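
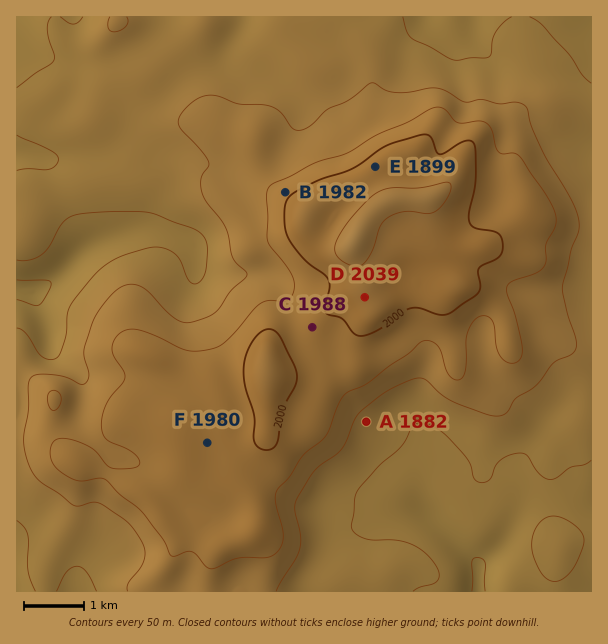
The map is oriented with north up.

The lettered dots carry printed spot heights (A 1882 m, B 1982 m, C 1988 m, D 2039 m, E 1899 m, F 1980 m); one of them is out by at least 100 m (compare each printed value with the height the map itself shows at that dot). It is E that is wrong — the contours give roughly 2024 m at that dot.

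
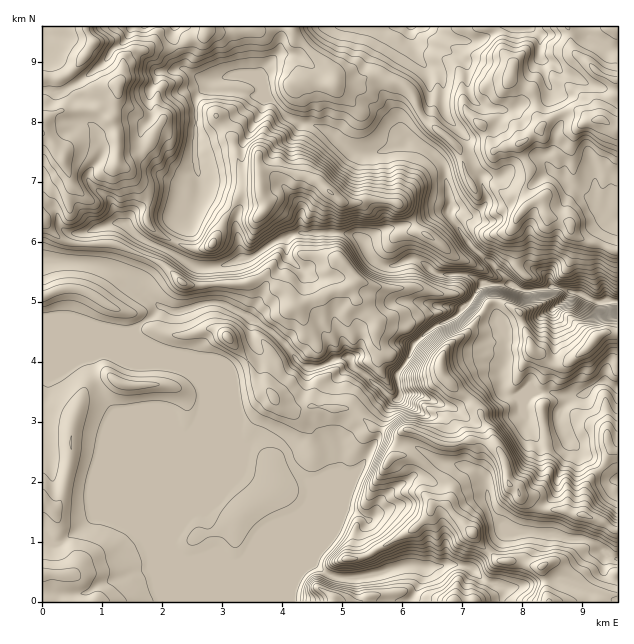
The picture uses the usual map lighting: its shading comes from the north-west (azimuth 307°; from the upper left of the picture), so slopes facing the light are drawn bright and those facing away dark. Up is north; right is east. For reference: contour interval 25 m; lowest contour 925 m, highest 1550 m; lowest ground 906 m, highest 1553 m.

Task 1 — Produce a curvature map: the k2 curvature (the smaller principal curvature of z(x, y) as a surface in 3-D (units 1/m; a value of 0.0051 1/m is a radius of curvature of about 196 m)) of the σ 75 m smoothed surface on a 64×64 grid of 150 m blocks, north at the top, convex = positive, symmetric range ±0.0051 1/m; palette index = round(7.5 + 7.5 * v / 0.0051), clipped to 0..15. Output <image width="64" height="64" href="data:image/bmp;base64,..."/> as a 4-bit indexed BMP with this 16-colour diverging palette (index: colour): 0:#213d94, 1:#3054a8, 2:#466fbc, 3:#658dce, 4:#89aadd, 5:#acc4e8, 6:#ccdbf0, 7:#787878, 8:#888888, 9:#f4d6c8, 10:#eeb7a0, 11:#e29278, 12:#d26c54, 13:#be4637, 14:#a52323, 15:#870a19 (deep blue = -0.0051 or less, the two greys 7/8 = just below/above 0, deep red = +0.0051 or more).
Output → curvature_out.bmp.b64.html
<image width="64" height="64" href="data:image/bmp;base64,Qk12CAAAAAAAAHYAAAAoAAAAQAAAAEAAAAABAAQAAAAAAAAIAAATCwAAEwsAABAAAAAAAAAAlD0hAKhUMAC8b0YAzo1lAN2qiQDoxKwA8NvMAHh4eACIiIgAyNb0AKC37gB4kuIAVGzSADdGvgAjI6UAGQqHAHd3d4h3d3d3d3d3d3d2VleYd4d3Znd6h5dmZ3mXd3eHd3d2d3d3d3d3d3d3d3dHqHdmd3iGZ3h3dlVUVnZnd3d3iId3d3d3d3d3d3d3d0WFEBI0ZndmaIZDRVVVVnd3Z3d4iHd3d3d3d3d3d3d3ZEE1RDM0VVVVU0Z3dnl3d4dod3eId3d3d3d3d3d3d3d3VYqYdlRVVVRFV5iHeIiHd2V3eIh3d3d3d3d3d3d3d3djaYZ3d2Z3dndmZ3h2eHZmRXdnd3d3d3d3iHd3d3d3d3VGZnd3d3dmiHZlZnZlVVRXd3Z3d3d3d3eId3h3d3d3d1V2Z3d4d2aKllZlVVVEVnl3d3d3d3d3d3h3eHd3d3d3ZXdmZ4h4ZniGZmVVVWd3dniHd3d3d3d3d3eIh3d3d3d1ZVVmdnhnd3VVVnd3eIeFeId3d3d3d3d3d3iHd3d3d3ZndmVWeHd3ZVaId3eHh2WHd3d3d3d3d3d3d4d3iHd3d1d2d2Z4eHdlV4h3Vod3Znd3d3d3d3d3d3d3d3eId3d3Vndmd3Znd3RpiHhlhnZndnd3d3d3d3d3d3d3eIh3d3dkd3ZWZnd3ZGh4d2WFdmZ3d3d3d3d3d3d3d3d4h3d3d3Noh3Z3d2ZlZ2Z2hXV2Z3d4d3d3d3d3d3d3d4h3d3d3dTiHd3ZVVmZodWaGZmV3d3h3d3d3d3d3d3d3iHd3h3d2JoiHVWd3dnh1ZmZmZnh3iHd3d3d3d3d3d3d3d3d3d3dDdlVoiHh3iGRnd2Znh3eId3d3d3d3d3d3d3d3d3d3d3N4h3d2eHiHVWd2Z2eHd4h3d3d3d3d3d3d3dmd3d3d3hEmodmZmZnVWZ3Z3d4d3eHd3d3d3d3d3d3Z3d4d3h3d2NoY1d2Z2ZWZndnd3d3d4h3d3d3d3d3d3Z4iHd3eIh3dEQ3dlZ4l2Znl2d3d2d3iHdmZmZnd3d3doiId3h3iIh0NGQ1Z3h1ZnZ3ZmZ4Z3d3dmiId3h3d3dmiIh3d3eIhzU0VoiHd2VnZlVmZWdnd3d2iHd4iHd3d2eIh4doh3hhVxaJmIh2Zmd2d3dmVVd3d3eHZmZmZ3d3Z3d3d1Z4dSWGBIiId2Z3Z3Z3iGd1h3d3d2Znd3d3d3Znd3djQyRTeIdQaJh2d3dmd3d4d3V3d3d3d3d3d3d2VWd3iDWJdUVniZA4mHZ3d2Z5hmeIhmd3d3d3d3d3d3ZohmiESIh3Z2d2YwaJd2d3ZoiGZ3iGZ3d3d3d3d3iHdnqGaER4h3doZ3dmIFiHd3dmd3dneJd3d3d3ZmZ4d3d3eIZkR3d3d3d3iHiDAWZ3d2ZmZmZ3iHd3d2Z3d2d3d3h3ZEaIh3d3d3eIeIhhBHd3Z3VEWHZohmZ3eIiId2VVVmRFd3iId3d3d3d3d2ZAN3d4l2JJhkVod3d4h3dmZmVURWd3d4h3d3iHdmVVVnUGuYdniEVAAAd3d4h3dmdmiHd3d3Z3d3eHh3d3eId3ikBnUQADEAN1Z3iId3dndmiXZ3eIh3iHZ3d4h3d4iHZnUQAAZ0E2ZnWHZ3dmZndmd3VVVmd3h4Znd3d2VVZ1IAAmdDeHQ4lndodmZmZmZ3d3MjMzRVeHZXd4h2M0NEJHiIcyd2VlZ3hndmVmZnd3d1I2d2VVNHdYh3mXRGdlRXiHcSZ2Z3Zmd3eWd3d4iHdSNndpp1ZiNmiHeYVGeHZneIYDiHd2d3d4d4Z3ZmeIYzZ3dliHRodDNERDM1Zod3iIcjiImXaHaXd3d2VURFVEh2ZmV3c2iHZUREM0VEVWd4dTZ3d4dYhohnd4VpdmVVaHZndmd0aYh4V3dnZ4ZmRVZkZ2ZWh1iHiGd3dHhohmZXdmd2Z3ZXiIdWd3l3hmmGZmVmZ3Z4Z3d3Z3dmd3h0d2eGZ3dnd2d4h1Z4iHd3eZhmdWd1d2d4d3dneGeIhjV3d4dnd3Z3Z4d1ZniHZ4d4h3ZkaIV4d3iXZnd3Z3dkaId3hmd3dndnh2d3d3dnh3eIdlR4Znd3ZnZnd3dnd1WIiIdmd3d2d2eHd4iIdmZ3eHd2VYdWZnd2Znd3d1eHdniIdnd2d3d3aIeHiIdmZmZndmZGd1d2Z4dnd3d3WId3Z3dnh3Znd3dYhoaIdmZmZmZmZUZ2aId2Znd3Zmdnh3d3d2eHhlZ3d0iXZndmZWd3d3dVZ3Zoh4hmZ3dWeHd3d3eHZ4eHVneIRnd2Z2ZWd3d3dld4ZGd3iHh2dleIh3d3d3dmiIdVd3hkd3ZlVWd3d3dleIY2d2d3eHZ3d3iHd3d4d3Z4h1WId3VnZEVnd3iHd2d3ZGiHd3d4dmiIh3eHd3d3dniHVYmHd2ZFd3d3eHd2Z3dVh2ZmZ3d3d4iHd3d3d3d2d3dleHd2ZViId3d3d2Z4ZlaHVndmZmd3d3dmZ3d3h2V3ZnZlVmZ1iId3iHeHZ3hmZnZ3iHeHZnd3Znd2Z3iHdmiHd3d3d3aIh3iId3d4iGdndoh4hodnd1Vnd3dVd4iHVmdmZmZ3dniId4h3eHh2Z3d2d3iGd3dmaHd3d3VGd3VVVWdmZmZmd3d3iHd4d2Znd3Z3eIdmZneId3d3iFSIdnd3d3d3d3ZnZ3d3eHd2d3h3d3eIiGVniIdnd3d4hFeIh3d4h4d3h2d3d3d3d3d3d3d3Z5h4dXiHZmZ3d3iHZXeHZ3iHd3eHZ3d3Z3d3eHd4d2ZVZ2dld3ZmZ3d3hlVlRXdmd4h3eIdodlVmZnd3Zmd3d4dlVVZ3h3eJ"/>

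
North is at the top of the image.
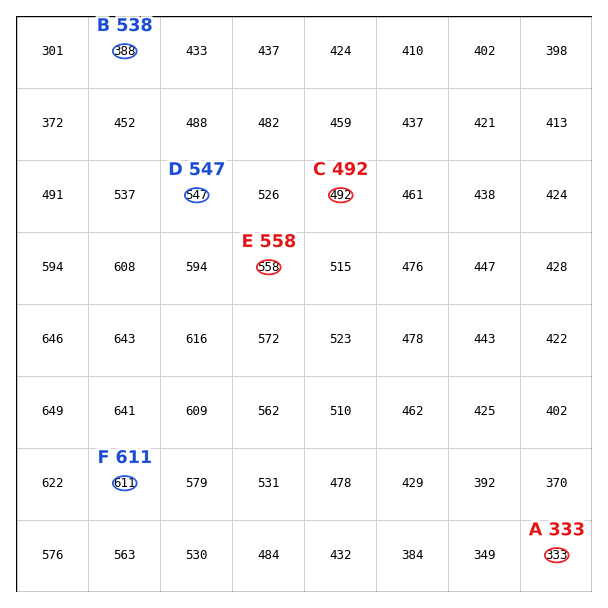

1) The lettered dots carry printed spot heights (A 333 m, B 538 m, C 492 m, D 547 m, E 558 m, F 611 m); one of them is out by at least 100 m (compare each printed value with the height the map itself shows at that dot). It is B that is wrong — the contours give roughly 388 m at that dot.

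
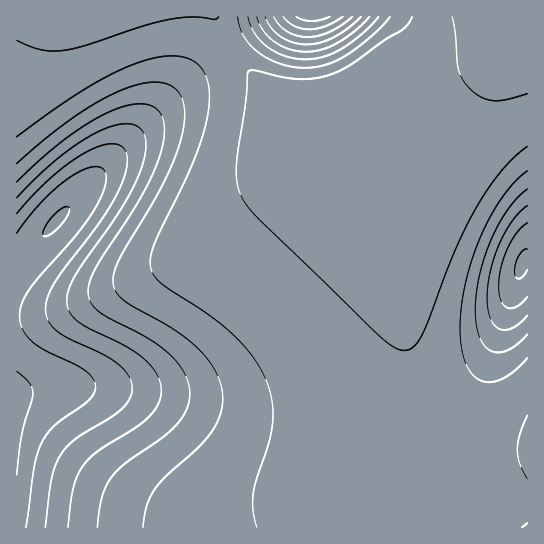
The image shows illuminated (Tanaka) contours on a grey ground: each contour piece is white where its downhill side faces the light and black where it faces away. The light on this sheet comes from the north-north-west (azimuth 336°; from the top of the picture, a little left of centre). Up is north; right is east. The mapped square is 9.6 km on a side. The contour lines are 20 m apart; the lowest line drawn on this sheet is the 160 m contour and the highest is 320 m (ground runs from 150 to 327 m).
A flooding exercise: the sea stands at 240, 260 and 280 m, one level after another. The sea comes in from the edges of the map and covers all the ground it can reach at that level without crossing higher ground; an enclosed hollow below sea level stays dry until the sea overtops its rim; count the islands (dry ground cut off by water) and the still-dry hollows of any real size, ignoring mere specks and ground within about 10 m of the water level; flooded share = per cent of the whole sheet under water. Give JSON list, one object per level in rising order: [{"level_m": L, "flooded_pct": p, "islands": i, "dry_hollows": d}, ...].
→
[{"level_m": 240, "flooded_pct": 21, "islands": 0, "dry_hollows": 0}, {"level_m": 260, "flooded_pct": 28, "islands": 0, "dry_hollows": 0}, {"level_m": 280, "flooded_pct": 40, "islands": 0, "dry_hollows": 0}]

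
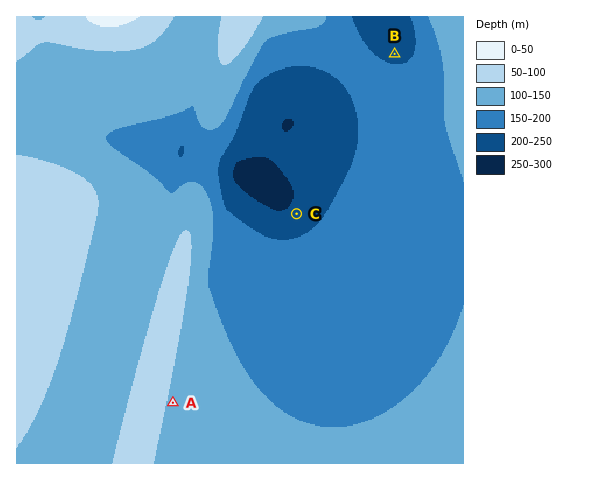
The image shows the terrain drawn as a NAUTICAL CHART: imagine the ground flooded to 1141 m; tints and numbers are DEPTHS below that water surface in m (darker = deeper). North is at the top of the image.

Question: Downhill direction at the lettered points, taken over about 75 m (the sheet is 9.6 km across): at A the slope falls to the E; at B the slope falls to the N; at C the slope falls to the NW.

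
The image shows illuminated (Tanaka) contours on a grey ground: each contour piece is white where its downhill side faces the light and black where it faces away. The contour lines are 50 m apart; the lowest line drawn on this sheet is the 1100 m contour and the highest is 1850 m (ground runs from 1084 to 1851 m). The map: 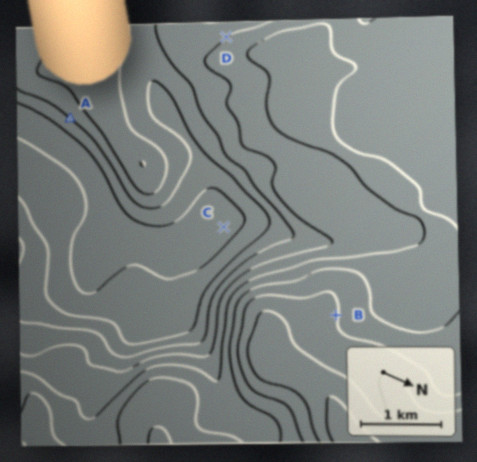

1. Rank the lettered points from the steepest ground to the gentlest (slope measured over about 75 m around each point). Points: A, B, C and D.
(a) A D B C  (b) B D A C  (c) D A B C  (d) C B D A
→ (a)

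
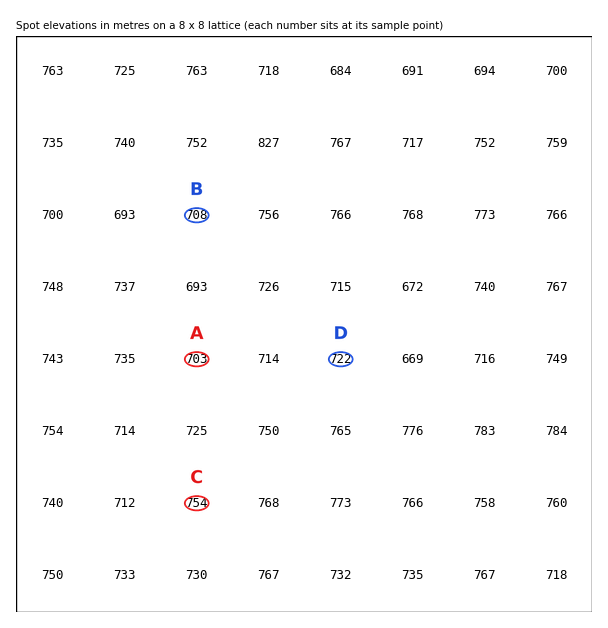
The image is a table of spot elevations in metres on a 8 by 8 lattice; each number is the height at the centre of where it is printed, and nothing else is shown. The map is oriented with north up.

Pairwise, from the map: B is below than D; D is above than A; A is below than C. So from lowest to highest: A B D C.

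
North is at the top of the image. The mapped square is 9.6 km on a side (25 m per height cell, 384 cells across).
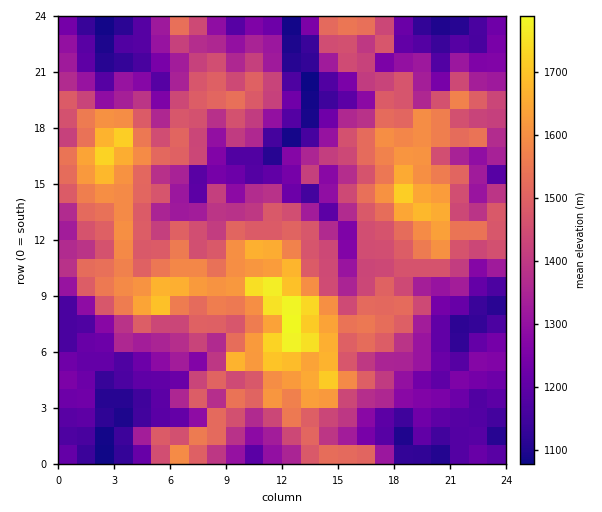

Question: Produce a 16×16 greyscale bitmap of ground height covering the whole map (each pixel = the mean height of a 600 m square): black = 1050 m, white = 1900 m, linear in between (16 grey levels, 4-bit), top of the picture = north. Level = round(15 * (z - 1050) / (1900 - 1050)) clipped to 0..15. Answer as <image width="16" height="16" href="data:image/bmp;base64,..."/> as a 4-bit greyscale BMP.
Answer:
<image width="16" height="16" href="data:image/bmp;base64,Qk32AAAAAAAAAHYAAAAoAAAAEAAAABAAAAABAAQAAAAAAIAAAAATCwAAEwsAABAAAAAAAAAAAAAAABEREQAiIiIAMzMzAERERABVVVUAZmZmAHd3dwCIiIgAmZmZAKqqqgC7u7sAzMzMAN3d3QDu7u4A////ACEnl0RohREyIiRIZodTIyIyImeJq3ZEMzMkRqq7hlM0I2Vmm9uIYxMmiomb2omEIWmaqry4Z3VTZ5iXmpdXiXZolnZ3hViaiImXRVZDebpmm6dTIlVpqWOLuIVSJHmpd4iGd4UiV4mHY1NodyE3dHVBI2dWFXVDQzEkhTQWiDET"/>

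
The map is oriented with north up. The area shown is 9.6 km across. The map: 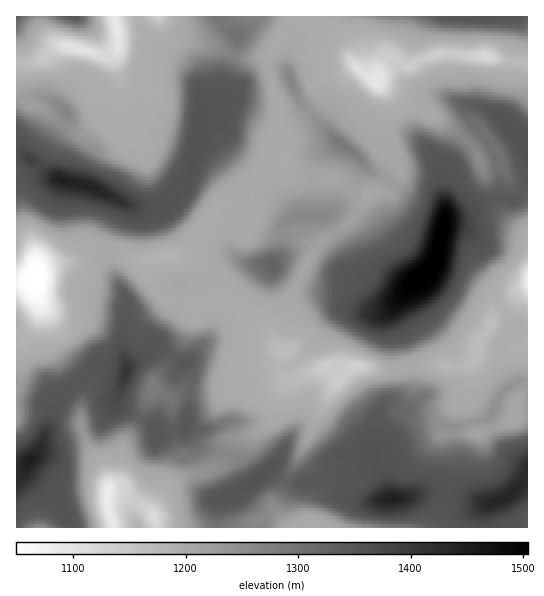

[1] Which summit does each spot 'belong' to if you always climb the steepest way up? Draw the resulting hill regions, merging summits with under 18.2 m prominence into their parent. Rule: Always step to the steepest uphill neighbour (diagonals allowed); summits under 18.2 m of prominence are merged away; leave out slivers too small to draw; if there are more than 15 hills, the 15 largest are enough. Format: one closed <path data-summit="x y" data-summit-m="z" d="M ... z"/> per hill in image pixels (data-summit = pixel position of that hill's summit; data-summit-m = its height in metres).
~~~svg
<path data-summit="427 273" data-summit-m="1504" d="M450 53l-20 3-17 9-8 0-11-5-15 14-3 8 9 15 0 17-9 17 19 28 5 12 0 7-10 13-20 2-19 28-13 11-11 5-16 20-18 34-6 20-12 20 0 12 9 10-1 22 4 5 8 0 30-13 13 13 16-13 45 2 19-5 48 3 9-6 4-19 10-14 26 21 8-1 5-3 0-282-41-7-25 0z"/><path data-summit="61 179" data-summit-m="1444" d="M158 16l-43 0 4 31-9 9-8 0-31-9-14 0-19 14-22 2 1 218 13 0 11-12 5-2 28-6 16-9 7-1 21 0 20 10 8 0 15-5 17 0 14-11 34-42 7-2 18 6 4-22 8-18 19 0 3-2 0-18-9-12 1-34-8-26 2-21-14 3-18 0-25-12-20-1-12-4-8-4z"/><path data-summit="29 462" data-summit-m="1449" d="M41 303l-2 11-7 15-7 10-9 6 0 182 97 1-5-19 0-27-15-25-12-28-1-34-29-45-3-32z"/><path data-summit="394 498" data-summit-m="1446" d="M470 364l-4 3-48-3-19 5-22 0-12-2-11 0-5 2-20 24-56 112 2 6 6 10 8 7 141 0 5-5 10-22 7-28 0-15-5-23 2-2 27 0-9-31z"/><path data-summit="126 371" data-summit-m="1407" d="M118 251l-28 1-16 9-28 6-9 6-4 9 2 8 13 28 3 32 29 45 1 34 12 28 14 21 2 10 7-10 7-32 30-56 0-8 28-39 7-20 7-12-1-6-23-2-12-12-10-14-2-17-9 1z"/><path data-summit="273 266" data-summit-m="1327" d="M285 165l-22 2-8 18-4 22-18-6-7 2-34 42-13 10 16 4 16 9 16 17 0 6-4 7 14 11 14 8 21 21 2 5 1-12 12-20 6-20 18-34 16-20 11-5 13-11 17-26-15-4-18-12-28-2-21-8z"/><path data-summit="158 434" data-summit-m="1350" d="M263 375l-20 1-14 13-27 3-17-1-12 6-12-4-7-6-18 38-13 21-6 28-9 15 0 4 14 2 7 5 13 5 9 8 6-14 13-15 20-9 28-8 5-5 10-23 22-6 17-12 4-7 1-15 4-9 8-9 3 0z"/><path data-summit="262 475" data-summit-m="1356" d="M325 367l-36 14-10 14-3 19-4 7-17 12-22 6-10 23-5 5-28 8-20 9-10 11-8 15 4 16 2 2 96 0 3-7 18-1 12 8-12-17-2-6 39-75 11-25 14-23 0-4z"/><path data-summit="342 145" data-summit-m="1288" d="M357 67l-15 8-13 2-8 9-1 13-5 8-16 13-22 9-1 6 9 12 1 22 27 10 22 0 26 16 26-3 13-14 0-7-5-12-19-28 9-17 0-17-6-12z"/><path data-summit="482 17" data-summit-m="1357" d="M527 16l-213 0-1 3 24 14 6 6 9 23 23 19 5-10 14-11 11 5 8 0 13-8 16-4 45 3 22 5 18 2z"/><path data-summit="505 498" data-summit-m="1437" d="M527 416l-12 0-5 5-13 4-15 8-33 0-2 2 5 23 0 15-7 28-14 27 97-1z"/><path data-summit="290 78" data-summit-m="1267" d="M307 17l-8 0-10 8-16 22-4 11 0 17 8 26 0 28 22-9 11-8 9-10 2-16 8-9 13-2 14-9-7-8-2-11-6-10-14-10z"/><path data-summit="237 35" data-summit-m="1304" d="M313 16l-154 1 8 12 7 7 8 4 12 4 20 1 25 12 18 0 12-2 24-34 6-4 8 0 6 3z"/><path data-summit="74 17" data-summit-m="1346" d="M114 16l-73 0-1 7 8 15 11 7 24 4 19 7 8 0 9-9 0-13z"/><path data-summit="17 17" data-summit-m="1337" d="M39 16l-23 1 1 46 21-2 16-13 10-2-16-8-7-11z"/>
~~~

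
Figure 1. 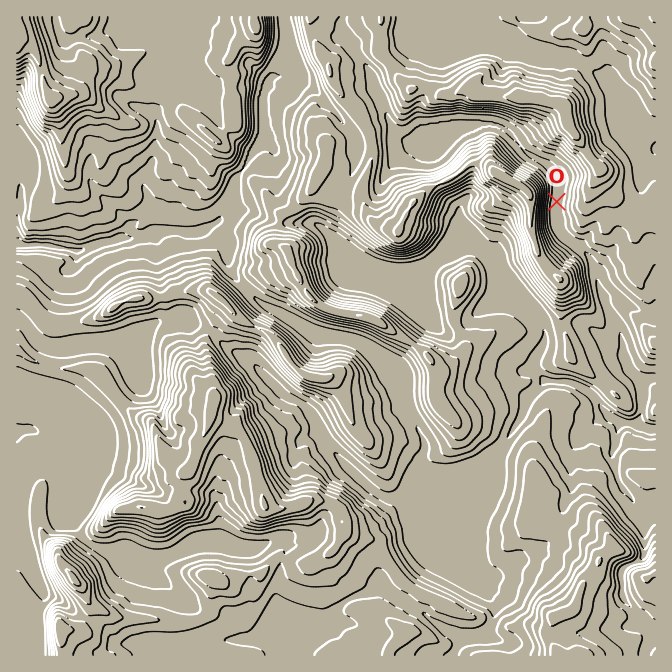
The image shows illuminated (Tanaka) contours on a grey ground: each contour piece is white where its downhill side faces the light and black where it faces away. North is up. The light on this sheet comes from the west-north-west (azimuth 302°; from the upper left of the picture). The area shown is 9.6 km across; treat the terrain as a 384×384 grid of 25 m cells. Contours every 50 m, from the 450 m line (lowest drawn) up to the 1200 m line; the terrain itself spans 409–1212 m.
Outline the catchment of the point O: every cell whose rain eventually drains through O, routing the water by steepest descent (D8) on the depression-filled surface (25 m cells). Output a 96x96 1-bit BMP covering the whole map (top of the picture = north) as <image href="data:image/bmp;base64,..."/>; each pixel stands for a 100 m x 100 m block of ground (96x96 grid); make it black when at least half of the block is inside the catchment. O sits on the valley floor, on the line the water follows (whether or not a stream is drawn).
<image width="96" height="96" href="data:image/bmp;base64,Qk2+BAAAAAAAAD4AAAAoAAAAYAAAAGAAAAABAAEAAAAAAIAEAAATCwAAEwsAAAIAAAAAAAAA////AAAAAAAAAAAAAAAAAAAAAAAAAAAAAAAAAAAAAAAAAAAAAAAAAAAAAAAAAAAAAAAAAAAAAAAAAAAAAAAAAAAAAAAAAAAAAAAAAAAAAAAAAAAAAAAAAAAAAAAAAAAAAAAAAAAAAAAAAAAAAAAAAAAAAAAAAAAAAAAAAAAAAAAAAAAAAAAAAAAAAAAAAAAAAAAAAAAAAAAAAAAAAAAAAAAAAAAAAAAAAAAAAAAAAAAAAAAAAAAAAAAAAAAAAAAAAAAAAAAAAAAAAAAAAAAAAAAAAAAAAAAAAAAAAAAAAAAAAAAAAAAAAAAAAAAAAAAAAAAAAAAAAAAAAAAAAAAAAAAAAAAAAAAAAAAAAAAAAAAAAAAAAAAAAAAAAAAAAAAAAAAAAAAAAAAAAAAAAAAAAAAAAAAAAAAAAAAAAAAAAAAAAAAAAAAAAAAAAAAAAAAAAAAAAAAAAAAAAAAAAAAAAAAAAAAAAAAAAAAAAAAAAAAAAAAAAAAAAAAAAAAAAAAAAAAAAAAAAAAAAAAAAAAAAAAAAAAAAAAAAAAAAAAAAAAAAAAAAAAAAAAAAAAAAAAAAAAAAAAAAAAAAAAAAAAAAAAAAAAAAAAAAAAAAAAAAAAAAAAAAAAAAAAAAAAAAAAAAAAAAAAAAAAAAAAAAAAAAAAAAAAAAAAAAAAAAAAAAAAAAAAAAAAAAAAAAAAAAAAAAAAAAAAAAAAAAAAAAAAAAAAAAAAAAAAAAAAAAAAAAAAAAAAAAAAAAAAAAAAAAAAAAAAAAAAAAAAAAAAAAAAAAAAAAAAAAAAAAAAAAAAAAAAAAAAAAAAAAAAAAAAAAAAAAAAAAAAAAAAAAAAAAAAAAAAAAAAAAAAAAAAAAAAAAAAAAAAAAAAAAAAAAAAAAAAAAAAAAAAAAAAAAAAAAAAAAAAAAAAAAAAAAAAAAAAAAAAAAAAAAAAAAAAAAAAAAAAAAAAAAAAAAAAAAAAAAAAAAAAAAAAAAAAAAAAAAAAAAAAAAAAAAAAAAAAAAAAAAAAAAAAAAAAAAAAAAAAAAAADwAAAAAAAAAAAAAAHwAAAAAAAAAAAAAAH4AAAAAAAAAAAAAAP4AAAAAAAAAAAAAAP8AAH/AAAAAAAAAAP+AAH/AAAAAAAAAAP/gAP/AAAAAAAAAAP/4A//gAAAAAAAAAH/+D//gAAAAAAAAAH//H//gAAAAAAAAAH/////AAAAAAAAAAH/////AAAAAAAAAAH////+AAAAAAAAAAH////8AAAAAAAAAAH////8AAAAAAAAAAP////4AAAAAAAAAAP////4AAAAAAAAAAf////4AAAAAAAAAA/////wAAAAAAAAAB////+AAAAAAAAAAB//jgAAAAAAAAAAAD/4AAAAAAAAAAAAAH/wAAAAAAAAAAAAAH/gAAAAAAAAAAAAAH/AAAAAAAAAAAAAAP/AAAAAAAAAAAAAAP+AAAAAAAAAAAAAAf+AAAAAAAAAAAAAAf+AAAAAAAAAAAAAA/+AAAAAAAAAAAAAA/+AAAAAAAAAAAAAA/+AAAAAAA="/>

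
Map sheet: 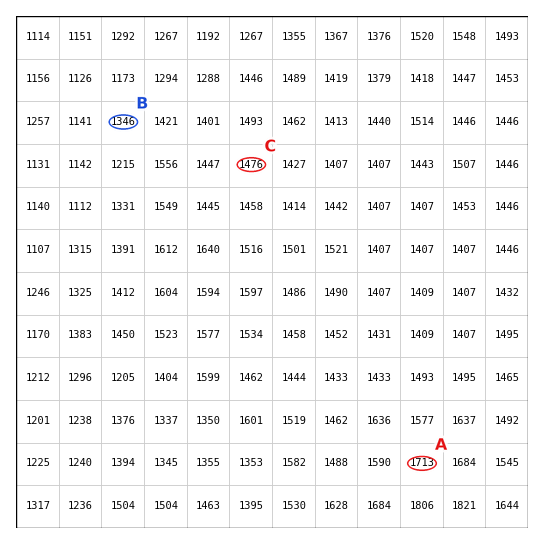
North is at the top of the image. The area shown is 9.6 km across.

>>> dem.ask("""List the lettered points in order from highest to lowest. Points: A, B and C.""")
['A', 'C', 'B']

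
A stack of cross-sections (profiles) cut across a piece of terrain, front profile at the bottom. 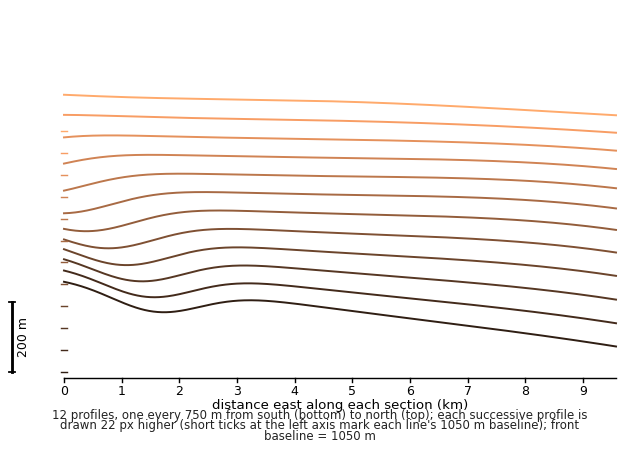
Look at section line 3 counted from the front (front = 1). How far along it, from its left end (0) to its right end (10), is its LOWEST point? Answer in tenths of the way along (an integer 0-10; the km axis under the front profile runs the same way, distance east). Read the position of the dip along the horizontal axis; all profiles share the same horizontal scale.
10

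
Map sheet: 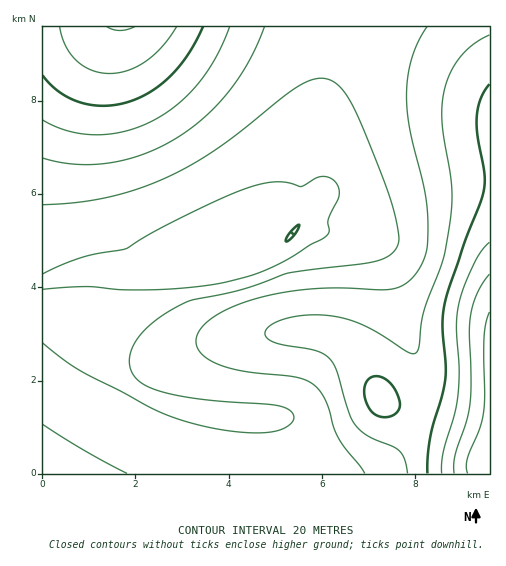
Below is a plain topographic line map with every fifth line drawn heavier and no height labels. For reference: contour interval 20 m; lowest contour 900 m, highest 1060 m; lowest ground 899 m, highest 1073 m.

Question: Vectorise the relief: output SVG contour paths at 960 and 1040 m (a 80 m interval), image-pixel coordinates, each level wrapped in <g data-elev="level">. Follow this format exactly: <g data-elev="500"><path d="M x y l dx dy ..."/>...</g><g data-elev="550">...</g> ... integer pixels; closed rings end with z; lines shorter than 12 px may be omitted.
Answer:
<g data-elev="960"><path d="M127 473l-42-22-42-27"/><path d="M43 158l31 6 34-1 34-8 32-15 29-21 25-27 21-30 15-35"/><path d="M427 27l-8 14-6 15-4 16-2 18 2 36 15 62 4 28-1 35-4 11-7 12-12 11-13 4-78 0-31 4-29 7-23 8-17 9-12 12-5 10 1 7 4 7 7 6 12 6 26 7 50 5 10 3 8 5 6 6 6 10 8 27 5 11 26 34"/></g><g data-elev="1040"><path d="M489 274l-11 18-7 22-2 17 2 47-1 24-3 19-12 35-1 17"/><path d="M107 27l13 3 15-3"/></g>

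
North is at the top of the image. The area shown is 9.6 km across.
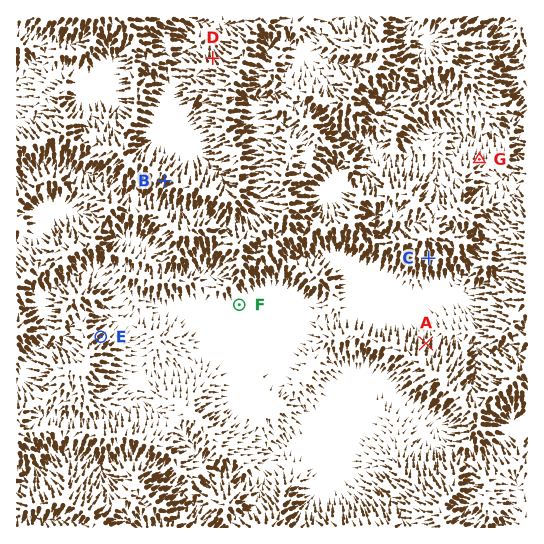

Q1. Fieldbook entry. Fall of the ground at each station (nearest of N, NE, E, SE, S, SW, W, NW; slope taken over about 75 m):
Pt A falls N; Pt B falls SW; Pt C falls S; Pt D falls N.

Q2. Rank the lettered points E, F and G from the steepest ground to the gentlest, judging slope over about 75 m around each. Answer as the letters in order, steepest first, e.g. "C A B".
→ E G F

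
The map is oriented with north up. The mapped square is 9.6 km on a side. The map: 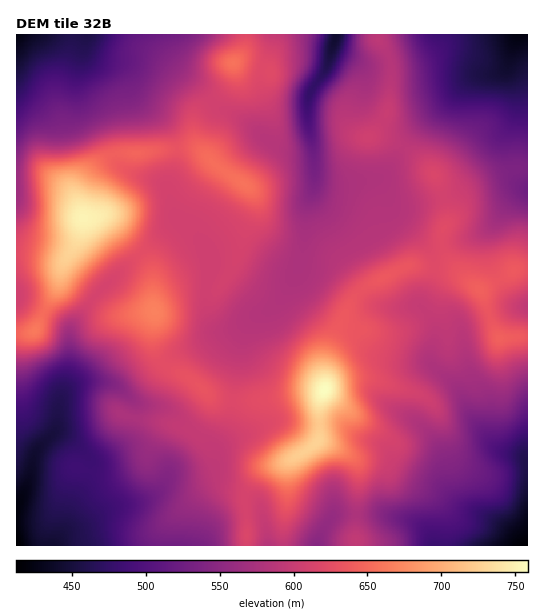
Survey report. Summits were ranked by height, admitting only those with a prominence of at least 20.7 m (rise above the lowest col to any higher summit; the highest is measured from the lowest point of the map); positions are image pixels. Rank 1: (325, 389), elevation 759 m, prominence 347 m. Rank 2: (82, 219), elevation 751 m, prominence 133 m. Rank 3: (154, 311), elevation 669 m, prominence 43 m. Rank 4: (243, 184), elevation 658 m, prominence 26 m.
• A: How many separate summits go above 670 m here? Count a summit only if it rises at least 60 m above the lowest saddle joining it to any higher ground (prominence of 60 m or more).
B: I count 2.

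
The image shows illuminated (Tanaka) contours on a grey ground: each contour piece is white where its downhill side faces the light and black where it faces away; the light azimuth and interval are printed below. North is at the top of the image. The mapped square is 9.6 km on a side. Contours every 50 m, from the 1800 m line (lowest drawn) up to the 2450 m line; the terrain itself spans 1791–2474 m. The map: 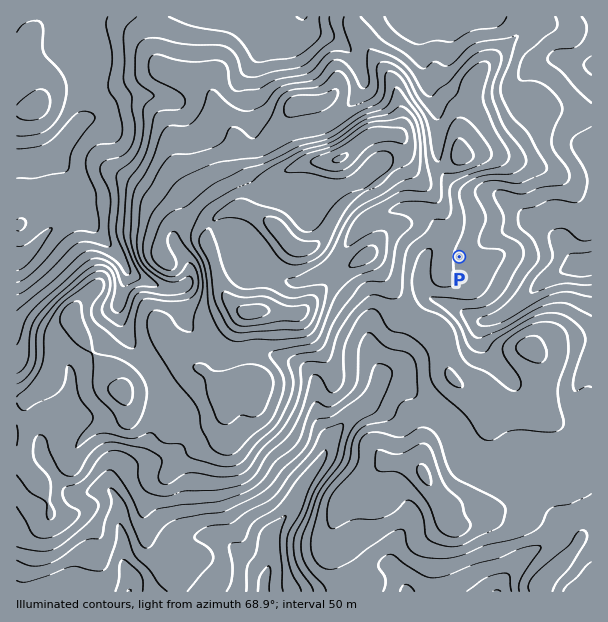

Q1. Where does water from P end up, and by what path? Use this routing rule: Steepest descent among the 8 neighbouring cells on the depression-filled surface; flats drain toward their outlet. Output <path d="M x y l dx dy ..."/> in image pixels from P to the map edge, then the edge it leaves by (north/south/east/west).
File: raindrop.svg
<path d="M459 257l9 0 18-18 9-5 8-1 4-3 3 0 5-3 3 0 6-3 13 0 11 9 1 0 32 31 9 0 1-1"/>
exit: east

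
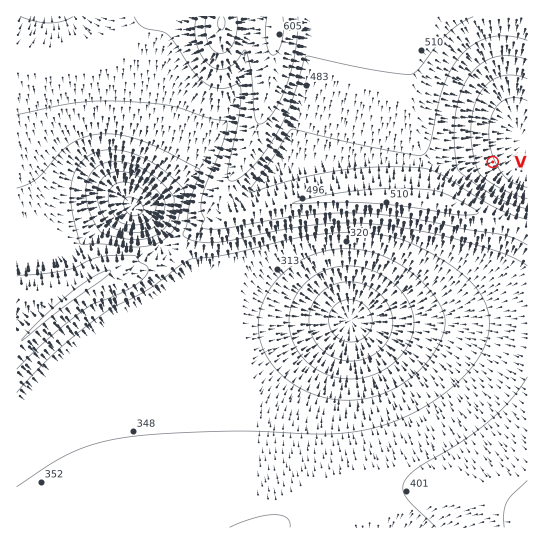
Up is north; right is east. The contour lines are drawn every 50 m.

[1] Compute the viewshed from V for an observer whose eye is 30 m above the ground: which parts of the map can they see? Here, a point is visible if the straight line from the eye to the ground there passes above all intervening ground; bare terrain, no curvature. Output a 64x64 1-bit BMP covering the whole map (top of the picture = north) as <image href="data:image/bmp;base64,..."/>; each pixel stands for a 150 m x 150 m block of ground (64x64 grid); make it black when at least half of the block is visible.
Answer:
<image width="64" height="64" href="data:image/bmp;base64,Qk0+AgAAAAAAAD4AAAAoAAAAQAAAAEAAAAABAAEAAAAAAAACAAATCwAAEwsAAAIAAAAAAAAA////AAAAAAAAAAAAAAAAAAAAAAAAAAAAAAAAAAAAAAAAAAAAAAAAAAAAAAAAAAAAAAAAAAAAAAAAAAAAAAAAAAAAAAAAAAAAAAAAAAAAAAAAAAAAAAAAAAAAAAAAAAAAAAAAAAAAAAAAAAAAAAAAAAAAAAAAAAAAAAAAAAAAAAAAAAAAAAAAAAAAAAAAAAAAAAAAAAAAAAAAAAAAAAAAAAAAAAAAAAAAAAAAAAAAAAAAAAAAAAAAAAAAAAAAAAAAAAAAAAAAAAAAAAAAAAAAAAAAAAAAAAAAAAAAAAAAAAAAAAAAAAAAAAAAAAAAAAAAAAAAAAAAAAAAAAAAAAAAAAAAAAAAAAAAAAAAAAAAAAAAAAAAAAAAAAAAAAAAAAAAAAAAAAAAAAAAAAAAAAAAAAAAAAAAAAAAAAAAAAAAAAMAAAAAAAAAPwAAAAAAAAH/AAAAAAAAA/8AAAAAAAAD/wAAAAAAAAf/AAAAAAAAB/8AAAAAAAAD/wAAAAAAAAf/AAAAAAAAB/8AAAAAAAAP/wAAAAAAAA//AAAAAAAAD/8AAAAAAAAP/wAAAAAAAA//AAAAAAAAH/8AAAAAAAAf/wAAAAAAAB//AAAAAAAAH/8AAAAAAAAP/wAAAAAAAA//AAAAAAAAD/8AAAAAAAAP/wAAAAAAAAf/AAAAAAAAB/8AAAAAAAAD/w=="/>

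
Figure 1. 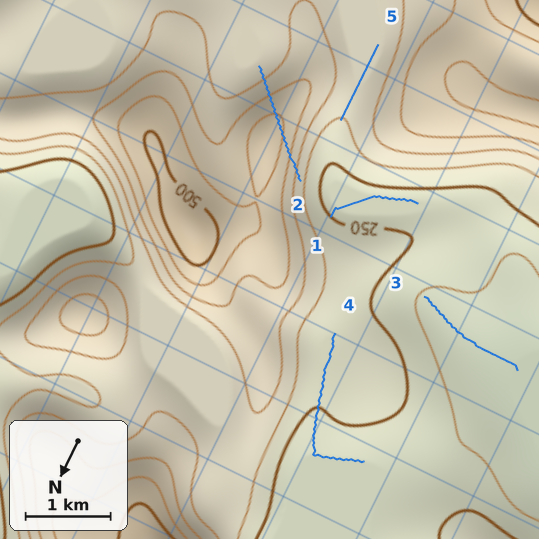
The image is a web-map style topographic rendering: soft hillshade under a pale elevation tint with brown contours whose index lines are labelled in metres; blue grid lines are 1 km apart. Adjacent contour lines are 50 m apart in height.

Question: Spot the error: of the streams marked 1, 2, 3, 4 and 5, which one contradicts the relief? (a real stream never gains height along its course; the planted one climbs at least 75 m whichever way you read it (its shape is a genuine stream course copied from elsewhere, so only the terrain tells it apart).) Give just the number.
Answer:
2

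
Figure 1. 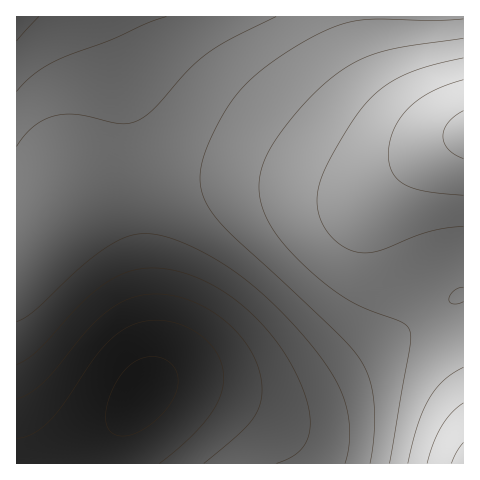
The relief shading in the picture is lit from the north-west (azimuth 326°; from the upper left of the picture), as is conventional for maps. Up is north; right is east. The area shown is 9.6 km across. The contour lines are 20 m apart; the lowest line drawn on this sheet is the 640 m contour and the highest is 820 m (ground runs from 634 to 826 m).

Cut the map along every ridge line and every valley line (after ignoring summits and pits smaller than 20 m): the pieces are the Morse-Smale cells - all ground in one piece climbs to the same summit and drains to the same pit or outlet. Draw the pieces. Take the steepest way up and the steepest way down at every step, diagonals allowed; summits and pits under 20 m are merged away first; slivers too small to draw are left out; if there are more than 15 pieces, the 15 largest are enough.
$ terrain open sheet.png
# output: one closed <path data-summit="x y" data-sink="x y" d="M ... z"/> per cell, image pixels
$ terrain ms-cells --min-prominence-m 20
<path data-summit="463 463" data-sink="141 393" d="M134 188l-38 3-33 8-14 11-9 17-7 7-17 4 1 226 447-1-1-168-3 0-30 19-96 62-39 18-11 2-22 0-72-14-29 0-16 7 6-15 2-21z"/><path data-summit="463 133" data-sink="141 393" d="M463 136l-36 16-49 33-22 8-23 0-78-13-47 0-71 6-2 7 18 160-2 21-5 14 15-6 29 0 72 14 22 0 11-2 39-18 96-62 30-19 3 0z"/><path data-summit="463 133" data-sink="17 17" d="M376 16l-280 0 14 30 12 41 7 40 6 60 73-7 47 0 78 13 23 0 22-8 60-38 24-10 1-4-14-1-21-11-27-29-16-29-5-14z"/><path data-summit="463 463" data-sink="17 17" d="M95 16l-79 1 1 221 16-4 7-7 9-17 14-11 26-7 46-5-6-60-7-40-12-41-10-24z"/><path data-summit="463 133" data-sink="141 393" d="M463 16l-87 1 4 32 5 14 16 29 27 29 12 7 15 5 9-1z"/>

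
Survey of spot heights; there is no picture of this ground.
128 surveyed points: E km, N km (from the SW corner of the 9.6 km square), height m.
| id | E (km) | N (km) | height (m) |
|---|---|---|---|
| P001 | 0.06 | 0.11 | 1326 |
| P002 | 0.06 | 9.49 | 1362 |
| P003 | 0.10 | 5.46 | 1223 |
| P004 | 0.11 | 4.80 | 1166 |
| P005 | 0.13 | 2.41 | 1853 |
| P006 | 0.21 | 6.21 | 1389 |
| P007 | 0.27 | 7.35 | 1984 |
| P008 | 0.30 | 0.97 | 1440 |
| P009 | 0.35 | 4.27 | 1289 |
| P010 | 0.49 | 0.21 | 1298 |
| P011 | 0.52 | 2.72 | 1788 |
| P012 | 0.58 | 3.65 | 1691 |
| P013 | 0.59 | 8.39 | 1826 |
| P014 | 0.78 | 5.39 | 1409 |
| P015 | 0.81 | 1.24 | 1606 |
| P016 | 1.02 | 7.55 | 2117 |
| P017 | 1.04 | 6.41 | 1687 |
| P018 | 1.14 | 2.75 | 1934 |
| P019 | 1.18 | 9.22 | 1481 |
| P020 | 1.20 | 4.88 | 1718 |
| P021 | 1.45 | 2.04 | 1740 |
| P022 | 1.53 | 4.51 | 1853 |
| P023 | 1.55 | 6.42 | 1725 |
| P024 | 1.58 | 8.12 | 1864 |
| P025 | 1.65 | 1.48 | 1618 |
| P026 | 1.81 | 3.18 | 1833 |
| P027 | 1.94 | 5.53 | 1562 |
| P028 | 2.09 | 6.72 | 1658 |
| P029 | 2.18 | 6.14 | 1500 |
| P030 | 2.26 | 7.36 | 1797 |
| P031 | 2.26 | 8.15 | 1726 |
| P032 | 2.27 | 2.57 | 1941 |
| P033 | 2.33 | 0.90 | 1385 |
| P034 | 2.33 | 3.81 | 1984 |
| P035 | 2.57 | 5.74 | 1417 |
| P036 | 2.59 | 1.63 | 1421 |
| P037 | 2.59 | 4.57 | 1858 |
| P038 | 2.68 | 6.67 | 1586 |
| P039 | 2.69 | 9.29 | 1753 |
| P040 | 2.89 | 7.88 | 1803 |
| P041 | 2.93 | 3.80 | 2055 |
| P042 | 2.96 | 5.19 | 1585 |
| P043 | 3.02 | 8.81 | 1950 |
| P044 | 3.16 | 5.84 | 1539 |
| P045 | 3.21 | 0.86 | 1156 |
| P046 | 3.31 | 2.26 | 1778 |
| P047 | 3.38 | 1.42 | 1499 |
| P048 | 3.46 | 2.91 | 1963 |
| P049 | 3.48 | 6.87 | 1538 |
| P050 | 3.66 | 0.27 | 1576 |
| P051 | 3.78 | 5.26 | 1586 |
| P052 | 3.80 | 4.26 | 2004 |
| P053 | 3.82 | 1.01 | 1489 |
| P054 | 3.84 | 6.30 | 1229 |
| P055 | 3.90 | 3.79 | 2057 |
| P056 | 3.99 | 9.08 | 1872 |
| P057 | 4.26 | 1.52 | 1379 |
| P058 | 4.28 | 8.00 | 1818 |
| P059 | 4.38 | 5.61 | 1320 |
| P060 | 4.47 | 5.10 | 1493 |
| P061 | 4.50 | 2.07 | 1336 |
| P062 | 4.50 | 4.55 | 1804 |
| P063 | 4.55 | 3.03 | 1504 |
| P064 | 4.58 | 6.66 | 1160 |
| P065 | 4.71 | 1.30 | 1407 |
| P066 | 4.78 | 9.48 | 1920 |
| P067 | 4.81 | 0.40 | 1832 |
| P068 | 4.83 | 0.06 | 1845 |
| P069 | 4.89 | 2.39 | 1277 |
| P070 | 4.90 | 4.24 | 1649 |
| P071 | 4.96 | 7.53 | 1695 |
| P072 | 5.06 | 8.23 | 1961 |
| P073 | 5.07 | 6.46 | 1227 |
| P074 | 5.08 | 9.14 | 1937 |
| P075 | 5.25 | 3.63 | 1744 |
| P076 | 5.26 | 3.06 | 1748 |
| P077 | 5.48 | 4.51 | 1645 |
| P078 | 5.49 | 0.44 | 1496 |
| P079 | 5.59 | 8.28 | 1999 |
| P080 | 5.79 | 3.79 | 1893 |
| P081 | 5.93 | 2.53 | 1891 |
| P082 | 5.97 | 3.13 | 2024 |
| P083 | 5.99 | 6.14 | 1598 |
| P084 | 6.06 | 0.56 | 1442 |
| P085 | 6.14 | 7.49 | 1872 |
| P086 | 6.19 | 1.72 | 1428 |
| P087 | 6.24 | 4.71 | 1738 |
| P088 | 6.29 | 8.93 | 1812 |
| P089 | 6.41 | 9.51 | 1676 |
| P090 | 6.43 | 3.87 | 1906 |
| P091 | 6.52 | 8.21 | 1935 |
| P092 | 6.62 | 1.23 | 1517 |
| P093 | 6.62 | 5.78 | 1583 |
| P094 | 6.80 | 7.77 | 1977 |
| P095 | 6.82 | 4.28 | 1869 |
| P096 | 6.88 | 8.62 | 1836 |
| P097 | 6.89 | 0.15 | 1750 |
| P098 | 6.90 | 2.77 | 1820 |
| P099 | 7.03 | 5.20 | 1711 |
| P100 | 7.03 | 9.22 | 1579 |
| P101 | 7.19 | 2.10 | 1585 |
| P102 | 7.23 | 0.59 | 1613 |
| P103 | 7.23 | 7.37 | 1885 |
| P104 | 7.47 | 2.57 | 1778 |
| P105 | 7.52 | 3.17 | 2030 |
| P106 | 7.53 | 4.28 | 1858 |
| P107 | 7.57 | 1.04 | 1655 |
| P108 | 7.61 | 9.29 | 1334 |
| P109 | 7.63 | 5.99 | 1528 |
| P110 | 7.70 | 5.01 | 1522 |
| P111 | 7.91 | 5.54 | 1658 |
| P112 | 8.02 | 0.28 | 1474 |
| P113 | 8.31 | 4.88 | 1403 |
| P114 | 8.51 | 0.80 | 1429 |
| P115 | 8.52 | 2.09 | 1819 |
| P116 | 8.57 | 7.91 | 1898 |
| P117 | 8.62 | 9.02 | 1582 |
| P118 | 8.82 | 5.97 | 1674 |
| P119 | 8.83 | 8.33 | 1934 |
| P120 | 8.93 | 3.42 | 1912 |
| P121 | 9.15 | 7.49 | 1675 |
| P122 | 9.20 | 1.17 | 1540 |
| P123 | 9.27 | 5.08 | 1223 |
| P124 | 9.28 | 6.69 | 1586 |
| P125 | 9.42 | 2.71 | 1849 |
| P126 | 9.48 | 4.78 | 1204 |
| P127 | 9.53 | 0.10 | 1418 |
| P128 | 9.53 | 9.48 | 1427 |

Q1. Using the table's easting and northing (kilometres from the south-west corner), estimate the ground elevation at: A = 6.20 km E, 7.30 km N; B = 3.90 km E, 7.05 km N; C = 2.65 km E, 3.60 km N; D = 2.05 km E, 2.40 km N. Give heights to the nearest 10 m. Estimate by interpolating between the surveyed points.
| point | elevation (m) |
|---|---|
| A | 1790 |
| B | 1580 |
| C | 1990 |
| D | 1840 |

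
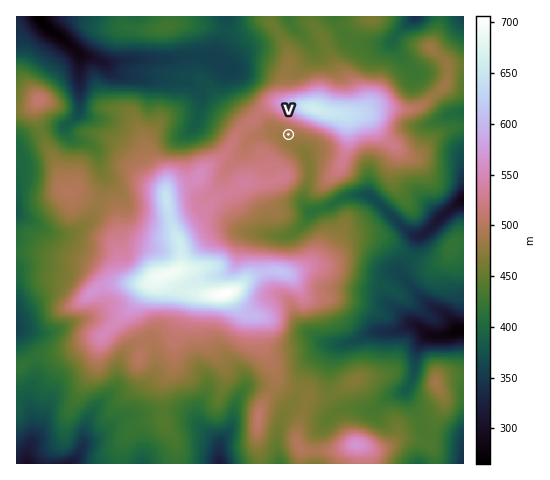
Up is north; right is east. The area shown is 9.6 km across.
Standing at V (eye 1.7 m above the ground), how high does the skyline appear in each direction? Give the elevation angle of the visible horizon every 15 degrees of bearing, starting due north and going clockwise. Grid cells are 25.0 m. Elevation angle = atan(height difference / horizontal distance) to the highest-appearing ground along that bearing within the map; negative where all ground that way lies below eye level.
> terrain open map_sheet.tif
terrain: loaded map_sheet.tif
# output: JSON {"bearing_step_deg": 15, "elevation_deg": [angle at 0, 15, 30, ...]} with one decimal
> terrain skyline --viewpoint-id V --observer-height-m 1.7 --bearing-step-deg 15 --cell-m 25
{"bearing_step_deg": 15, "elevation_deg": [11.1, 13.3, 14.3, 13.6, 11.4, 8.0, 5.0, 2.5, 1.8, 1.1, -0.0, 0.8, 2.6, 2.8, 3.0, 3.0, 3.0, 1.7, 1.4, 1.7, 2.0, 2.4, 4.7, 8.1]}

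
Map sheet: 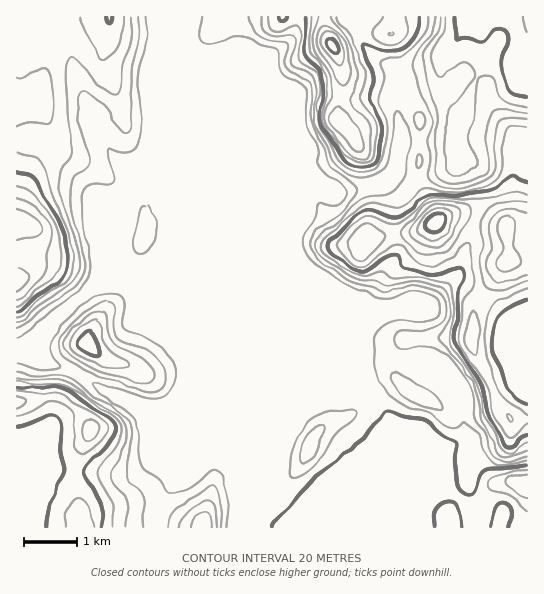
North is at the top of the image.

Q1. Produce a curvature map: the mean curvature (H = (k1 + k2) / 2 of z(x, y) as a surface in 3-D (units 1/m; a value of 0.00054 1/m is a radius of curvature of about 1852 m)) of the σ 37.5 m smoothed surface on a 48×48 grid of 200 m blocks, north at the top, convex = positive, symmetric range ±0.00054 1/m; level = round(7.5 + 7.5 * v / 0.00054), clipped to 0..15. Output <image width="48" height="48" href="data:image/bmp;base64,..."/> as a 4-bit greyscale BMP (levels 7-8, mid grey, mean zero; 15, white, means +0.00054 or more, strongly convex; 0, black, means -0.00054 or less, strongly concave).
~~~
<image width="48" height="48" href="data:image/bmp;base64,Qk32BAAAAAAAAHYAAAAoAAAAMAAAADAAAAABAAQAAAAAAIAEAAATCwAAEwsAABAAAAAAAAAAAAAAABEREQAiIiIAMzMzAERERABVVVUAZmZmAHd3dwCIiIgAmZmZAKqqqgC7u7sAzMzMAN3d3QDu7u4A////AHdnirl3d2aJv8Q3h2d4eIh4h3dnuVWLdYdnmqmIh2Z4ndY3eIZ3h4d4d3doyEZtyHd2iqmJiHZnetc3d5lXd3d3d3d2dnZ9p3d3iah3iIdmaMhHd4pld3d3d3d3d7hXQ3d3eIdVZ4h1V7hXd2mVV3eHeId3d8ggAYd3d3VWZmd2Vphnd1jJVXd4iHd3Z7dWRHd3eZZ4dmZ3d5d3d1btdWd3d3d3aLZ+53d2acmIZVd3eIZ3d3O/lWd3d3d3ZnRv93d2aOyrlVd3d3d4d3Rux2d2d3d1ViFM9FV2V9//pVd3d3d3d3c62oh2d3c1uUWM+IZESO/JY3d3d3iHd3dVq7uYZUI55zjf6vuGr9cxE0RXd4eHd4d2VWmXVXrOhQX/he///lAAJpl1d4d4d3d3d2aGWd/5Nwf6M3ectAA0e9yWZ4h3d4d3d3d1fMlTcgv3N1ISAAarzcqHd3h4d4eId3d3q3RXYG/VV0MyNI3ty5h2d3eId3h4d3doqGRkA9+Dd3dWve64mId2d4h3d3eIeHdXl4dDSv1Ed1ZWz/xjV3dneHiHd4h3iIdYqcq7nfs1d3JTa+1iRmV3eHh4d4eIeHdomsmoWvxEd7UjJL+lRmd3d4eHd3h4eHd2d2MyGetUZ+dCIWzZZnd4h3eHd3h3iHd1VWdQK9t2VehVMSaqhneHh4iHd4eId3U1dCMQTbl3deqahSNXd3d4eHh4d3eHdjNGuTE0WXeJhNy82mRmd3eId3iHd4h3QTiVnbi8Y0e8uHiby3R3Z2d4iHiId4dzNH/3OLq7c1ndy0Z5umR2ioV4d4d3d3dFvs/6QliIhViamFeKuER2i6V3h3iHd3dZ79vMlFmJlDR5iIq8pjV2a8dneIh4d4dZmL3Lyb7epDScl73shUV3WcdneHeHd3dFZG3rlo3/x1WvxquoZVZ2abZnd4iHd3dlhBjbYxb//HWM2Yl2ZlZmeZV4h3iHd4dophSYZSKtztl3mXl2ZlZ4iYZ3eHd3d4d4dCRUV3R2NJuoZnmHZmeZh3d4eIeId4d3UzZSNIliACRZhnmHZ4mXZnd4iHd3d4d3dmeHQm2iNTEYqGiHiZl2Znd3eHiId4d2Z63/cl/kV3JLt2d4mYZXl2eIeId3d3d0Eq/8QTzEV2WLp2Z5mHVZuVeId3iId4dhF+67cSqjV2iJuXeJl2RqyEd4h4iHd4dBn/qukj31R2Z67HeZh1Rqt0eIeIeHd3cz79iqY172R2WbqHiZhkR6t0eHd4h4d4cyr6ZlRHulV3aoVnmZhkabpkd4h3h3d3cgXLdVRYp1hnemRnmZdVirlkeHiHeId2MgO9mIZ4p0uWe4RWiZdXmqhUd3d3d3d1lyO/uoZnqDnIeoVleZZXmZdUeHd3d3dW3GS/pkNGhyWqeXV3aJZnmZl1d3eHVmQyaqr/cSV3ZBN4aJZnd4d3iaqGZ2ipdkV0Ap//QY38h0NoaLh3d4iHirmGV2eqmHjeUG/3BM7svZVnZ6l3d3iIi8llZ3V6qHef1FtwVWaIm5RHd4dg=="/>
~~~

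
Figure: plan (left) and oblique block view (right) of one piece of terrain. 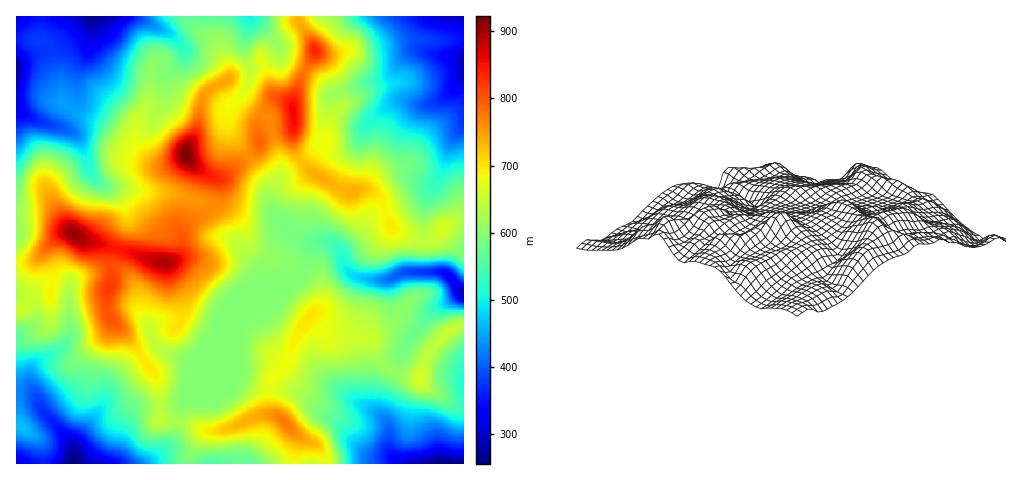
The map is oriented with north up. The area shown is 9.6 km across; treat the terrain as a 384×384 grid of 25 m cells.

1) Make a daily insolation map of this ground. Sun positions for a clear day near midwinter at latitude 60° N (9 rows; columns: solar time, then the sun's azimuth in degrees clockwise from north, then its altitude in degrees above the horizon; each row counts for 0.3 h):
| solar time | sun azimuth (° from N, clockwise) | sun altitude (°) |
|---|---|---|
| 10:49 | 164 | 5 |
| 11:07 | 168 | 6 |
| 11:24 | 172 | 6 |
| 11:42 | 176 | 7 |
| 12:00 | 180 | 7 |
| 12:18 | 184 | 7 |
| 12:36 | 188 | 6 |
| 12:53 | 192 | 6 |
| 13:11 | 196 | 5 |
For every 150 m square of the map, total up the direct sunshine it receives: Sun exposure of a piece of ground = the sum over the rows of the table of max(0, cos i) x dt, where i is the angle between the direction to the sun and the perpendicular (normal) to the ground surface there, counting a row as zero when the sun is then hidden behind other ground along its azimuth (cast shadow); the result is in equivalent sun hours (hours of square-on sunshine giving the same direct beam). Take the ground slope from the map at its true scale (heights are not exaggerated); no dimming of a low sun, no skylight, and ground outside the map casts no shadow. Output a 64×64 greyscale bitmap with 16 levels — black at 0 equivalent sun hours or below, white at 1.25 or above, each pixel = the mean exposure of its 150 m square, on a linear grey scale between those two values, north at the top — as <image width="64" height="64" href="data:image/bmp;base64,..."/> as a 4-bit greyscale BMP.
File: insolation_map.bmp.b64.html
<image width="64" height="64" href="data:image/bmp;base64,Qk12CAAAAAAAAHYAAAAoAAAAQAAAAEAAAAABAAQAAAAAAAAIAAATCwAAEwsAABAAAAAAAAAAAAAAABEREQAiIiIAMzMzAERERABVVVUAZmZmAHd3dwCIiIgAmZmZAKqqqgC7u7sAzMzMAN3d3QDu7u4A////AHd2ZlVFeJh3ipdlVWeJh2VWZ3d3d4hkRERDIjVniIm8mpmHZmZ5vLu8uXUzV5qpiHiZh3eJqEESNWVWrN3MzNy7qXVXiJq8y6q6l1RYrN3Luph3iJmFEAJXd2iry6q7u7qGMkiqqru6mau6h3ir3u7bl3iZdBAAJYiHd3iIiZmqhjEBa8uZmZmHisuYdlVorMuYiZYgAAFHh2ZmZnd4iasyAAOc3JZneHZWh2UxAAAkeZmYUQAAAlZkRFZmd4irzBAAJ6vMlkVnZTMzIQAAAAATZ3QQAAATQyIjaId4msy6ERJZmZqnRFZVMiIhAAAAAAABEAAAACMhEjaJmJq93JYiJHiIeJhkRVVURDMgAAAAAAAAAAACMhI1eaqqve7JUzNGiId2eHVFZmZlQzIQAAAAAAAAABIiNXmqqqve63QyRGiYh2ZndmZ4iHZUMyEAAAAAAAASMzRnmZmaq7ymMiJWeamHZVZndniIZVQzMiEAAAEQEjMzRXiZiZmHZlMiM3eJqYdmVnd3d3ZUREMzIhAAAjNEQ0RniIiIh1MiMzNEiIdmZmZniIdmUyIzQzMzIhEiI0VUVniIh3dkIRE0VFWqljIkV4mqmHYxASNDMzMyIzMiRVVniId3dkIRESVmVau5YxJHrMy5hiACRVQzMzM0QzM0VWd3dmZmQzIRJXdlisy4UjWbzMuVETeZdUMzMzMiIjRWZmZVVmZVQxEUeIdWirqFM1iqu4MTaaqGVDMzMhABJFZVVERVVEVEIQFYmVRWiYZERniYQiRWeIdUMzMyEAASRlRDMzMyNEQxABSKl1RWZmZmZ2MSRUNFd2RDMzMhEAE1ZUMzMiIjRUIAACWpdVVVZ3ZlIANmVDRnZUMzMzIhASRVRDMiIiM0UxAAAHh3dlVnZUMQFHd3VWdlQzMzMyIQATRDIhESIjRUIAAAJFd3VVZlRDNGZ4h2Z3ZUMzMzMhAAASIQAAARE0VBAAATRVVVVVVWZmZnmYdniGVDMzMzIQAAAAAAAAABJWQAAERUNFVDNEV3ZnmamGeJl1QzMzMxAAAAAAAAAAAAIgABVmUzVkIRI1Vomqqodoq6dkQzMzIQAAAAAAAAAAAAAANnd1RnZCESNHq8uqmGabuXVUREMyEAAAAAAAAAAAAABHiZdnm6dUM1m7u6qYdmiYdlREREMhEQAAASEAAAAAAWRoqYi+7IZGm6l2Znd2RERFVUREMyERABW+/7UQASI50BSKqs7sqImYUxAAE0MhEjVlRDMyIRERR4ms7/////+gAUnN7cuYdTEAAAAAEAABNWVDMiIhASRmZnm83Lu8uVAAFK3bhlMQAAAAAAEQABJFVUMiMzMjR4dmZ5mHVWd2UQATaYUhAAAAAAAAEiMiNWZUMzM0VWeJmHZmd2QyNWZjIiIiEAAAAAAAAAASRoiIhlMzM0RWeJqYZVVUMhEkRWMzMQAAAAAAAAAAARI1iamGUzNERVVnmYdlQyERABESQzMxAAAAAAAAAAABEiNGeHZERFVVVmiZl2VDIQAAAAAjNDIAAAAAAAAAAAERIjRWZURFZnd3iZmYdlQhEQAAABI0QgAAAAAAAAAAABI0RWZlRFZ4iZmZmIiHZCIREAAAETUxAAAAAAAAAAESNGeIiGVVZmeJqqmGVmZTERERAAARMyEAAAAAAAABNWZ4mqqYdlZ2VWeaqFIRIhAAEiIAAAERAAAAAAAAATV4mau6h1Vnd3dURnhkEAAAAAEjQyAAAAAAAAAAAAEjVmeKzLgxEkeJh2VWUxAAAAABEjRUIAAAAAAAAAAAEjMzNGm7gwAAJHmod3UgAAAAAAESNEMgAAAAAAAAAAASIiEBNnYxAAACWamJhRAAAAAAAAESIhAAAAAAAAAAABIiEAASIiEAAAFHiJqmIBIgAAAAAAABEAAAAAAAAAAAEiIQAAAAEhAAAkVXm7ljNEIAAAAAAAAAAAAAAAAAAAABEhAAAAACEAATQzV5qoUyMgAAAAAAAAEAAAAAAAAAAAASIQAAAAEQABMyI1Z4dCEiEAAAAAAAARAAAAAAAAAAABIiAAAAASERIiIjRFVTISMwAAAAAAABEAAAAAAAAAAAASIQAAABIiIREjRVRDMhNWQQAAAAAAABEAAAAAAAAAAAEiEAAAEjIhABRmUzMyEkaHQhAAAAAAEREQAAAAAAAAACIQAAAURDIAFGYyIzMQE1d1MhEAAAABIhEAAAAAAAAAEREAABV3ZBACMgATRDIQElZURERDEAAREAAAAAAAAAEREQAAAmmXIAAAABRWZlMQE0VWZkQyEBEQAAAAAAAAEiERAAAAE2cxAAAAFGiZhlMhEjRDMzMgEREAAAAAAAESIiEAAAAAEiEQAAAEi7qHeGQhARIiMzEiEQAAAAAAARIiIhAAAAAAAiAAAAWsyoeIdUIAAAESM0MhAAAAAAABERIiEAAAAAACMQAABayneIdDMxAAABEjZDIQAAAAAAAAARAAAAAAAAEQAAAUdkNGZCIzMAATRVZkQyEQAAAAAAAAAAAAAAAAAAAAABIRAAEhEiIzI1Z3iDMyIRAAAAAAAAAAACEAAAAAAAAAMQAAAAARESM0QzRFERERAAAAAAAAAAACIhAAAAAAACZRAAAAAAAAEREAAAEAERAAAAAAAAAAACQhAAAAAAADaEAAAAAAAAABAAAAABEREQAAAAAAAAACQhAAAAAAABIyEAAAAAAAABEhEAAA"/>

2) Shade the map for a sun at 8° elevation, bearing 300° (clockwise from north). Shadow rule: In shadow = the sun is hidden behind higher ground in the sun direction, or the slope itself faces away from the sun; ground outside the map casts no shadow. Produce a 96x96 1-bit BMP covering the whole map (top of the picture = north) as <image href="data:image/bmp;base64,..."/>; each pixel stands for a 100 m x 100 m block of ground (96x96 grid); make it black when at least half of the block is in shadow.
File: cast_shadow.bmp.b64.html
<image width="96" height="96" href="data:image/bmp;base64,Qk2+BAAAAAAAAD4AAAAoAAAAYAAAAGAAAAABAAEAAAAAAIAEAAATCwAAEwsAAAIAAAAAAAAA////AAAAAAAA/AAAA4AAAB////4B/AAAAQAAAB////0B/AAAAB/gAD////kD+AAAAH/gAH//3/ED8AAAAD/wAH//h8ED4AADgB/wAD//g4EBwAADwAfwAD5/AQEAAAABgADwABw/AAEAAAAAAAAADwAeAAEAAAAAAAAAHwAAAAEAAwAAAAAAHgAAAAAQAYAAAAAAHAAAAAAQAMAAAAAAAAAAAAIgAMAAQAAAAAAAAAYAAAAA8AAAAAAAAIcAAAAA8AAAAAAAAf8AAAAB+AAAAAAAAf8AAAAB8AAAAAAAAP8AAAAB8AAAAAAAAP8AAAAB4AAAAAAAAP9gAAAAwAAAAAAAAP9wAAAAAAAAAAAAAP94AAAAAAAAAAAAAH8+AAYDAAAAAAAAAH8fgA4PP4AAAAAAAD8PwA4+P8AAAAABAB8D4AT8P8AAAAAAAA8B8AH8H+AAAAAAAAcA8AH8H/AAAAAAAAMA8AH4D/AAAAAAAAAgcAH4D/gAAAAAAAAwcAP4B/+AAAAAAAAA8Af4B//gAAAAAwAA8Af4B//wAAAAA/8A8A/wA//wAAAAA/8A8A/wA//gAAAAAf8A8Afgf//wAAAAAH8AcAfgf//wAAAAAD8AcAPAf//wAAAAAB8AcAOAf//wAAeP//8AIAEAf//gAA+///8AAAAAf//AAB8///8H4AAAf5+AAB4f//8H4AAAHx8AABwH//4DwMAABg4AABgD//wBwcAAAAAAAAAA//gAgQAAAAAAAAAAAAAAAAAAAf4AAAAAAAcAAAAAA/8AAAAAAAcAAAAAA/8OAAAAAAcAAAAAAf+fAAAAAAIAAAAAAP//wAAAAAAAAAAAAD//4AAAAAAAAAAAAAf/4AAAAAAAAAAAAAP/4AAAAAAAAAAAAAH/wABwAAAAAAAAAAP/wABwAAAAAAAAAAP/gAAgAAAAAAAAAAf/gAAAAAAAAAAAAAf/gAAAAAAAAAAAAAf/gAAAAAAAAAAAAAP/gAAAAAAABgAAAMH/wAAAAMAABgAAA/B/4AAAAOAABAAAA/AfwAMAAGAAAAAAB/gPwP/AAGAAAAAAB/gPz//gAHAAAAAAB/gHn//wADAAAAAAA/gHH//wADAAAAAAA/gAH//4ADAAAAAAAfgAD//4ABgAAAAAAfgAD//4AAAAAAAAAPgAD//8AAAAAAAAAPgAD//+AAAAAAAAAPgAD///P8AAAAAAAPgAD////8AAAAAAAPgAD////8AAAAAAAPgAD/5//+AAAAAAAH8AD/////AAAAAAAD/AB/////AAAAAAAA/AB/////gAAAAAAAfgB////nwAAAAAAAPAA////A4AAAAAAAHAA///+AYAAAAAAACAAf//+AcAAAAAAAAAAf//+AAAAAAAAAAAAP//8AAAAAAAAAAAAP//8AEAAAAAAAAAAHh/4AcAAAAAAAAAAHB/wAMAAAAAAAAAACB+AAAAAAAAAAAAAAA8AAAAAAAAAAAAAAAAAAAAAAAAAAAAAAAAAAAAAAAAAAAAAYOAAAAAAAAAAAAAAwPgAAA="/>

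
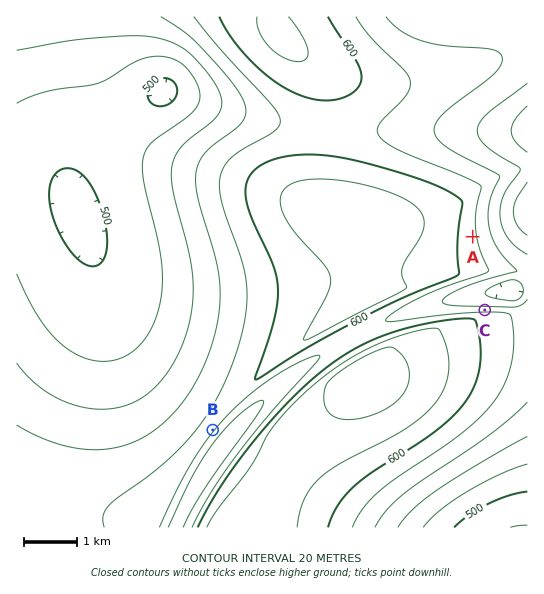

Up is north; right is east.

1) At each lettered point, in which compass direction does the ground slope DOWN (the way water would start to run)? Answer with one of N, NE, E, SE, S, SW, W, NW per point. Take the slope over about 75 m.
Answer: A E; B SE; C N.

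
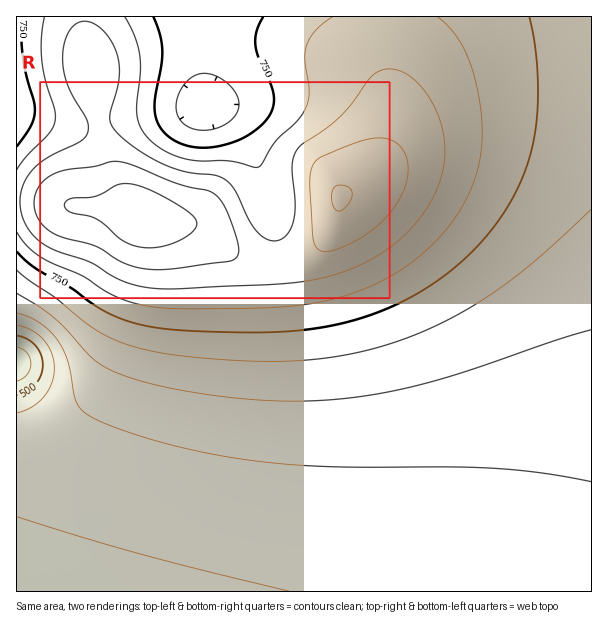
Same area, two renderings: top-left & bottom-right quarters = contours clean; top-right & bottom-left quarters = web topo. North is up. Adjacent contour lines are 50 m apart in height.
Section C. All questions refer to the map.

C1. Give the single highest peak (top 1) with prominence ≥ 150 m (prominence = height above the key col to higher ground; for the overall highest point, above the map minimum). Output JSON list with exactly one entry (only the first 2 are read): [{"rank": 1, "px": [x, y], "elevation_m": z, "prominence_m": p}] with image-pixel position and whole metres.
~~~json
[{"rank": 1, "px": [138, 215], "elevation_m": 986, "prominence_m": 569}]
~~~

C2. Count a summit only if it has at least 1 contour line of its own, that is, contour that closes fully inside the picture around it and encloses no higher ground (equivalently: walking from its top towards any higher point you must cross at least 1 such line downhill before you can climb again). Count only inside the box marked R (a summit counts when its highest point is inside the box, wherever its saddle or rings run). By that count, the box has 2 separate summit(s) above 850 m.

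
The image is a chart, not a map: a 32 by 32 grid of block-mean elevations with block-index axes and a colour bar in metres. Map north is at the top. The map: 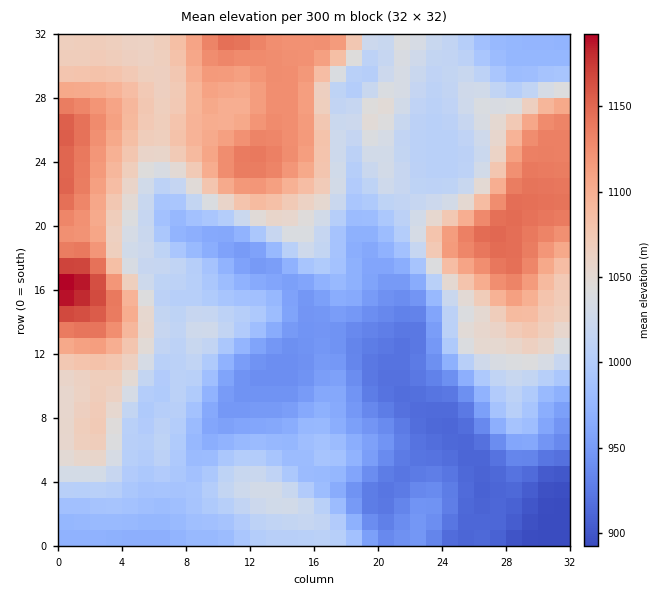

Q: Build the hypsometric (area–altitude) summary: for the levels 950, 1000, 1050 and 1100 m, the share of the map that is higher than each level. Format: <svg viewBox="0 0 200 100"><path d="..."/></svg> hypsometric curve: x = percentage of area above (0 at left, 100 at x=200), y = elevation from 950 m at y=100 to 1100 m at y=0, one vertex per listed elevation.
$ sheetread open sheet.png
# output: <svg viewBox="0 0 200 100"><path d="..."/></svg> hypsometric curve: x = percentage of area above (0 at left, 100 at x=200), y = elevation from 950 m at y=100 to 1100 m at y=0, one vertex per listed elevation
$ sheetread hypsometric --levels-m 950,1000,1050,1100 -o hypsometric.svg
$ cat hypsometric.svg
<svg viewBox="0 0 200 100"><path d="M165 100l-46-33-51-34-31-33"/></svg>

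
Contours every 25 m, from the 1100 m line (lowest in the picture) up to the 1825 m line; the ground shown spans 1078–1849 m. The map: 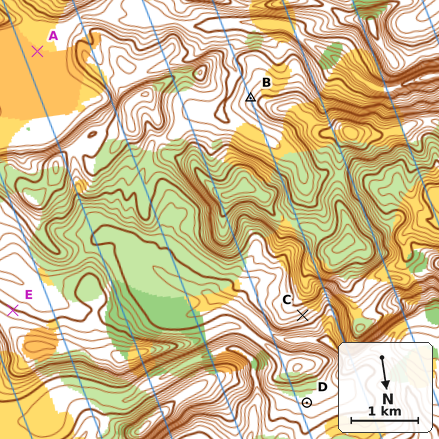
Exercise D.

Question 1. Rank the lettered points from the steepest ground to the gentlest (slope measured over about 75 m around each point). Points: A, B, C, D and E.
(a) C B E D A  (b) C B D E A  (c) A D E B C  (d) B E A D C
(a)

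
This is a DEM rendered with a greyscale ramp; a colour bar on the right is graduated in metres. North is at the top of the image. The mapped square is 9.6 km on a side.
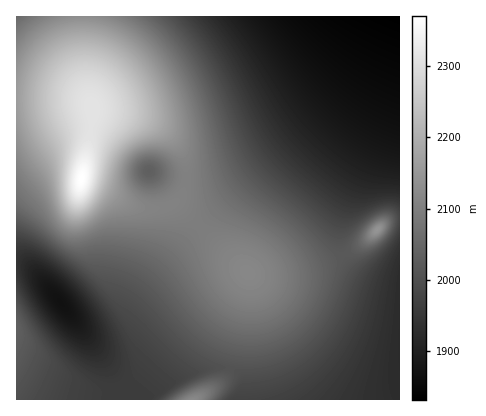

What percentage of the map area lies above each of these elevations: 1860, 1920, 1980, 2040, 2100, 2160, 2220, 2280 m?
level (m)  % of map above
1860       95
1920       83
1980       63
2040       42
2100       24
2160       14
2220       8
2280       4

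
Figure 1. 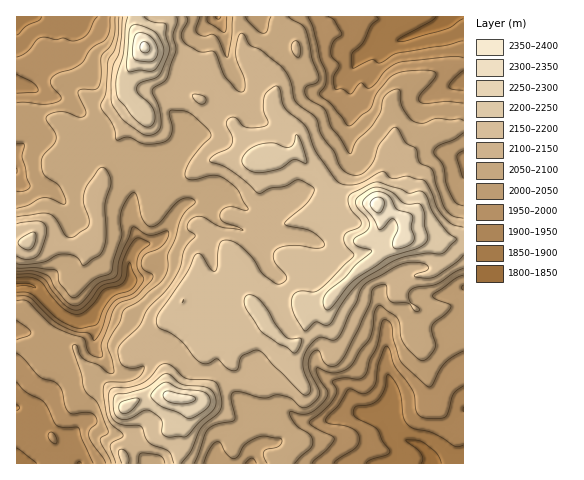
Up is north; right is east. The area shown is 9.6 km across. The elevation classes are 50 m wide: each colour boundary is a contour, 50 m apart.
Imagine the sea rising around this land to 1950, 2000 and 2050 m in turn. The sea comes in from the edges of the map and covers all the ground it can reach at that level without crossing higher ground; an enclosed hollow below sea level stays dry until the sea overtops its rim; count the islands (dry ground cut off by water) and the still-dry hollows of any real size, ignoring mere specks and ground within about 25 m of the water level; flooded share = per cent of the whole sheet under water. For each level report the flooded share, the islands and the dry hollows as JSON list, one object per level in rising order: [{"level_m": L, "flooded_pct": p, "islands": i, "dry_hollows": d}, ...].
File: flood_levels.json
[{"level_m": 1950, "flooded_pct": 13, "islands": 0, "dry_hollows": 0}, {"level_m": 2000, "flooded_pct": 22, "islands": 0, "dry_hollows": 0}, {"level_m": 2050, "flooded_pct": 36, "islands": 0, "dry_hollows": 0}]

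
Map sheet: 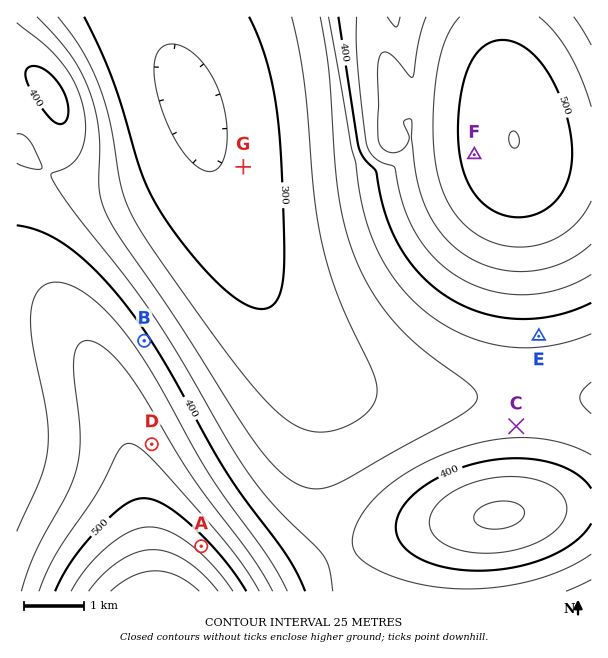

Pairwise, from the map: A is higher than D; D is higher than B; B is higher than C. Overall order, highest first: A D B C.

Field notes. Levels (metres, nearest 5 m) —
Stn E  385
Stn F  510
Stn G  280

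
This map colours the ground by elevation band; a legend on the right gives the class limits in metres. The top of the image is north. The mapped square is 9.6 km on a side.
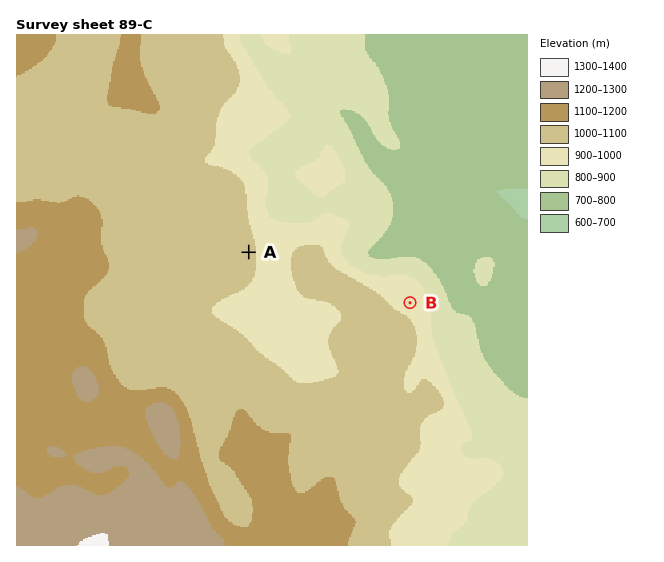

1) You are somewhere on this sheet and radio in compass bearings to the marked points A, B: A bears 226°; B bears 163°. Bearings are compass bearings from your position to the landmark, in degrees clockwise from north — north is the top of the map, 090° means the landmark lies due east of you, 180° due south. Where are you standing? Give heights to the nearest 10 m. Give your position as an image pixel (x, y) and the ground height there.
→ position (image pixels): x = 361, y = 143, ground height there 790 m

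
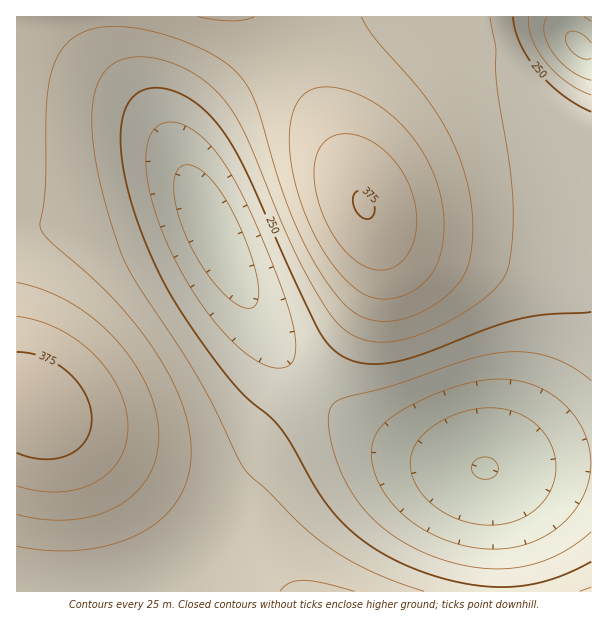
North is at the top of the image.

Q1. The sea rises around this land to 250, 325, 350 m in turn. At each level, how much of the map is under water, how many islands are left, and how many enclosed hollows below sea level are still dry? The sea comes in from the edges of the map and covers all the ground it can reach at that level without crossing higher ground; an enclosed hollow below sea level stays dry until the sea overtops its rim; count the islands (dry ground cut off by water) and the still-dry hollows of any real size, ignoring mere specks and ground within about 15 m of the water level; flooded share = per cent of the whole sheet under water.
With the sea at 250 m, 32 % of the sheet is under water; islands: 0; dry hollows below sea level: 0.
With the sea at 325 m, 85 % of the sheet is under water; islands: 1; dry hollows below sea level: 0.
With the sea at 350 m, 92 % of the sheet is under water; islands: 1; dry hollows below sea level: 0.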